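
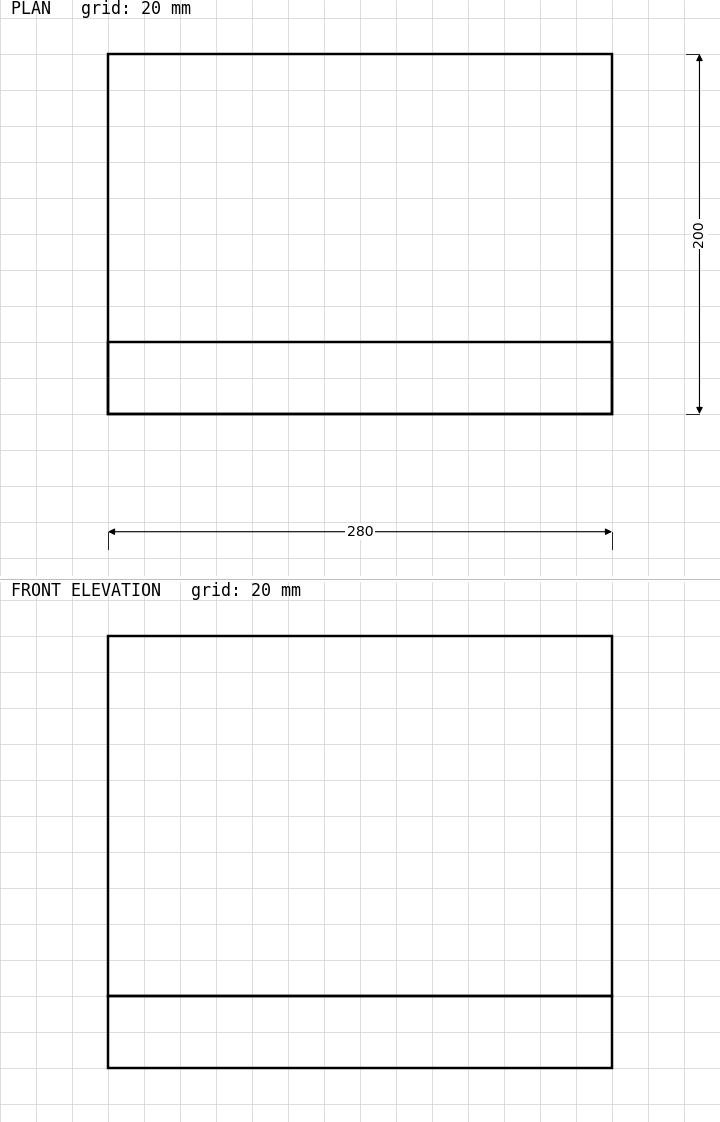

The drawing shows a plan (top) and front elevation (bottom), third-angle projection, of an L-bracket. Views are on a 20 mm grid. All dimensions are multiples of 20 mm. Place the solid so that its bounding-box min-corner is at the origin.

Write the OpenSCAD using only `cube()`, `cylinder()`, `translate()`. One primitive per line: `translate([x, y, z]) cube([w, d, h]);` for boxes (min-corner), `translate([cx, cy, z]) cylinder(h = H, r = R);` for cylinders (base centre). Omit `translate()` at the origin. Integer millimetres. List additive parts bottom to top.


cube([280, 200, 40]);
translate([0, 0, 40]) cube([280, 40, 200]);


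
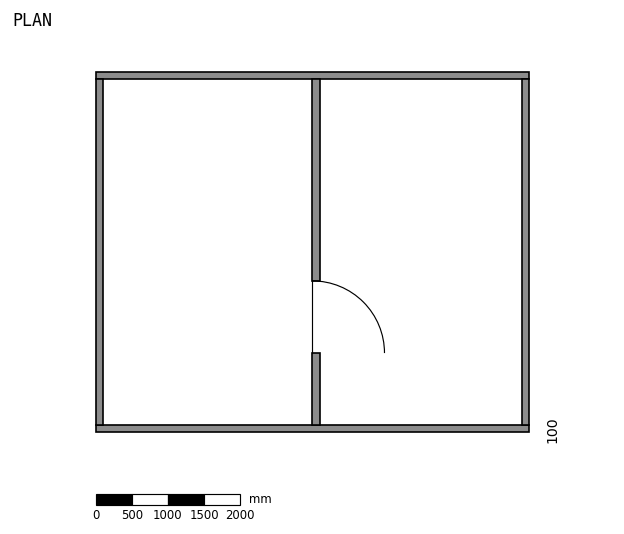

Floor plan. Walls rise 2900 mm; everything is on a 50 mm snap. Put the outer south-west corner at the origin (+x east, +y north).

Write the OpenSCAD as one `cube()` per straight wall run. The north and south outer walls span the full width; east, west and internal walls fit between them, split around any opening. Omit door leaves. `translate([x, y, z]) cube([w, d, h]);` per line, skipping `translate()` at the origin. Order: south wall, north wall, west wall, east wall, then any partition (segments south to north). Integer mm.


cube([6000, 100, 2900]);
translate([0, 4900, 0]) cube([6000, 100, 2900]);
translate([0, 100, 0]) cube([100, 4800, 2900]);
translate([5900, 100, 0]) cube([100, 4800, 2900]);
translate([3000, 100, 0]) cube([100, 1000, 2900]);
translate([3000, 2100, 0]) cube([100, 2800, 2900]);


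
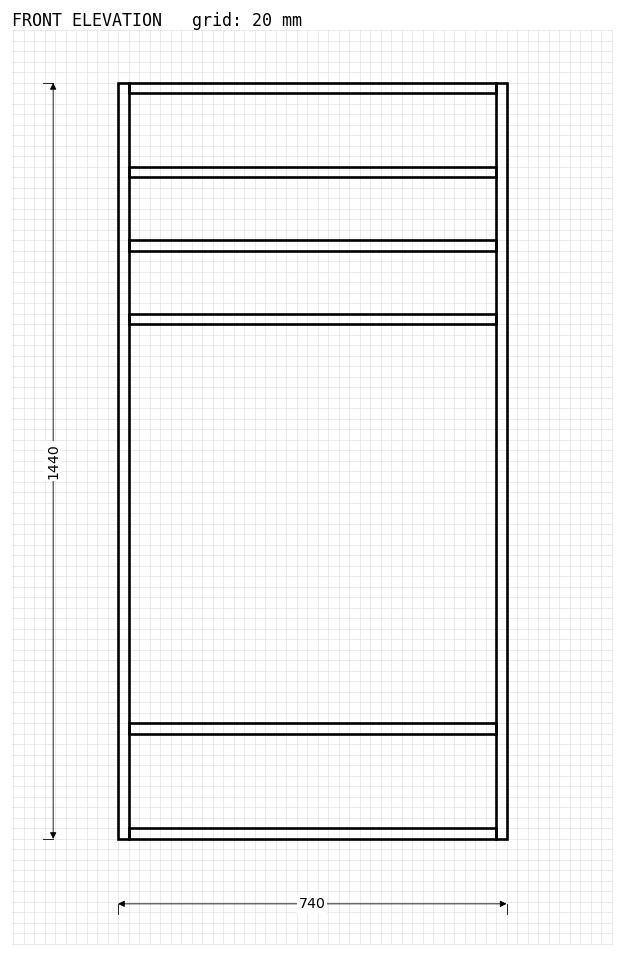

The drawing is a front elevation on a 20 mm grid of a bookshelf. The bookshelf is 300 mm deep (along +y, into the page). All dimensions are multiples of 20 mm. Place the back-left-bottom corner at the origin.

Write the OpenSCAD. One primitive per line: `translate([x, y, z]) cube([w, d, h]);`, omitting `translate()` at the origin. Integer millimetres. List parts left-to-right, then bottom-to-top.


cube([20, 300, 1440]);
translate([20, 0, 0]) cube([700, 300, 20]);
translate([20, 0, 200]) cube([700, 300, 20]);
translate([20, 0, 980]) cube([700, 300, 20]);
translate([20, 0, 1120]) cube([700, 300, 20]);
translate([20, 0, 1260]) cube([700, 300, 20]);
translate([20, 0, 1420]) cube([700, 300, 20]);
translate([720, 0, 0]) cube([20, 300, 1440]);


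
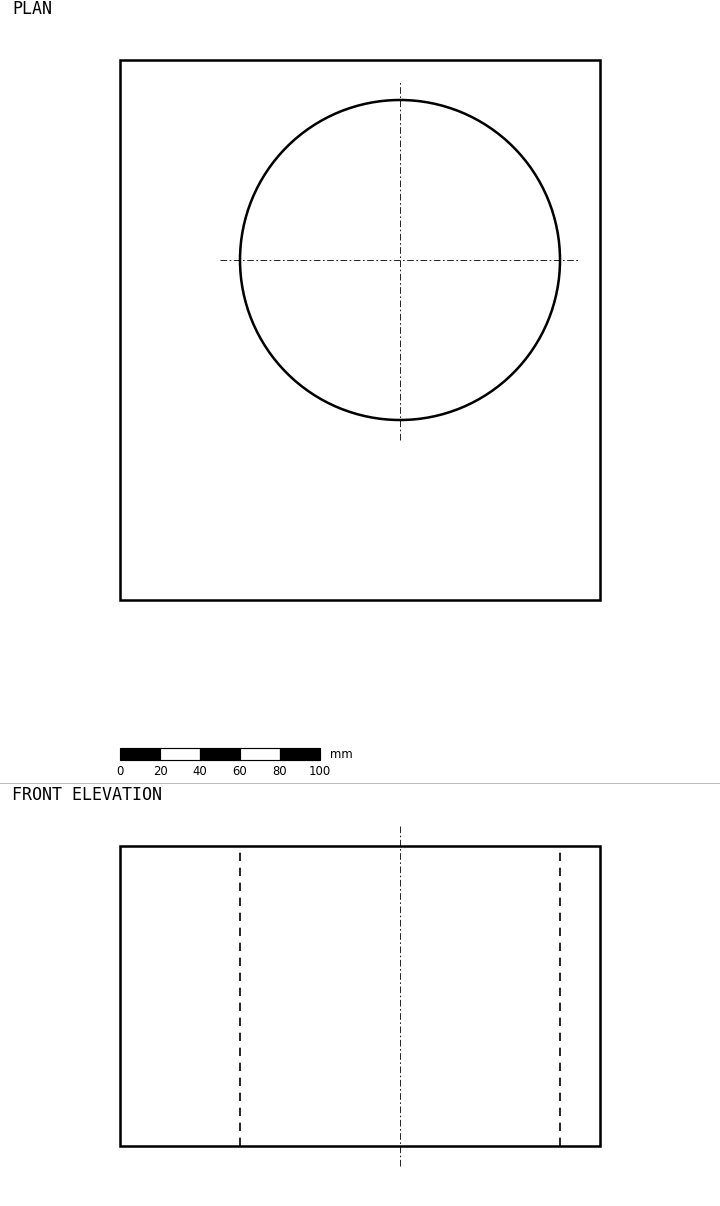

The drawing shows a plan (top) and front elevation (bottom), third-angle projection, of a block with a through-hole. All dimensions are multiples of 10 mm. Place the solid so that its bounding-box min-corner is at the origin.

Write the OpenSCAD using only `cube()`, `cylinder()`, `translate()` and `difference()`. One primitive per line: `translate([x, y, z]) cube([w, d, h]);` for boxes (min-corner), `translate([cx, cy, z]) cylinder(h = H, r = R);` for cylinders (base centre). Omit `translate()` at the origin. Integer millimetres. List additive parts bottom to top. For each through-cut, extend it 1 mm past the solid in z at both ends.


difference() {
  cube([240, 270, 150]);
  translate([140, 170, -1]) cylinder(h = 152, r = 80);
}


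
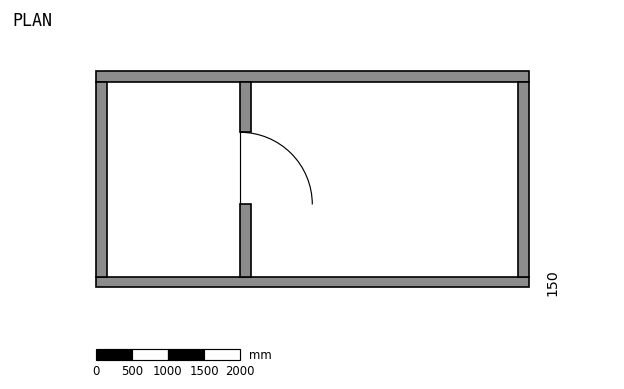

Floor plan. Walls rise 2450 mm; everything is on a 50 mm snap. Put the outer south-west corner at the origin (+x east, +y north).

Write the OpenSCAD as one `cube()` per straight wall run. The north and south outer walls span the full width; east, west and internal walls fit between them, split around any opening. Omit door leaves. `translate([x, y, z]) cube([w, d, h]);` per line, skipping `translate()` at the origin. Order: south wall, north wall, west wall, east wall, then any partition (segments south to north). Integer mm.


cube([6000, 150, 2450]);
translate([0, 2850, 0]) cube([6000, 150, 2450]);
translate([0, 150, 0]) cube([150, 2700, 2450]);
translate([5850, 150, 0]) cube([150, 2700, 2450]);
translate([2000, 150, 0]) cube([150, 1000, 2450]);
translate([2000, 2150, 0]) cube([150, 700, 2450]);


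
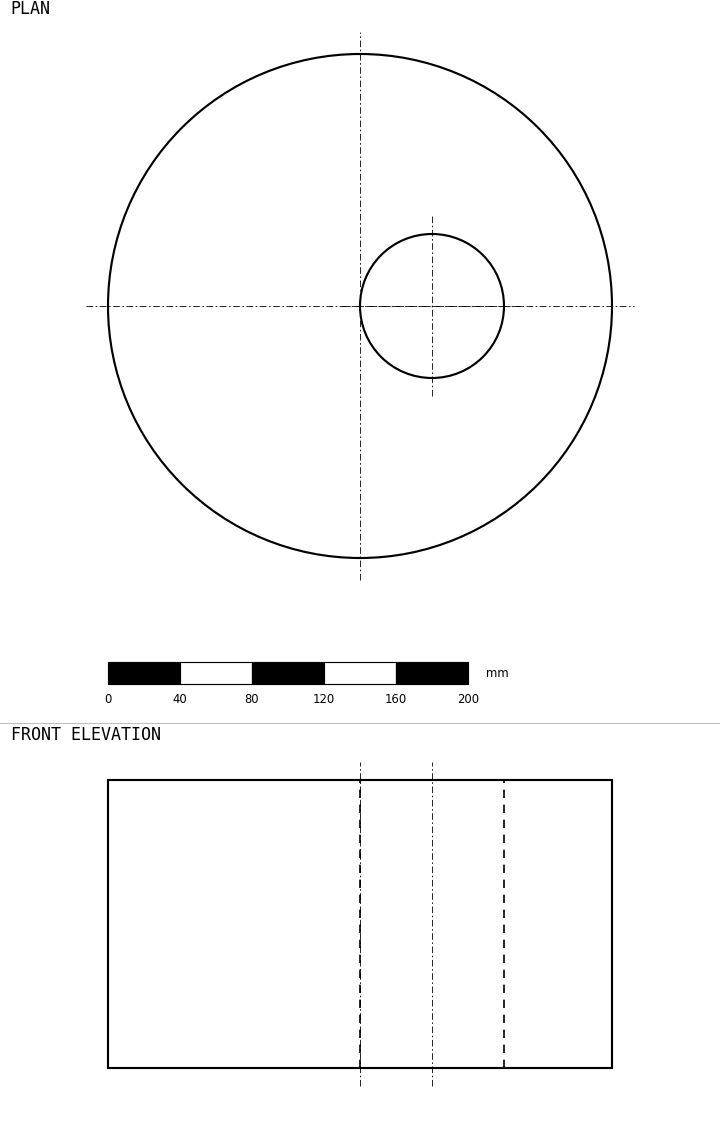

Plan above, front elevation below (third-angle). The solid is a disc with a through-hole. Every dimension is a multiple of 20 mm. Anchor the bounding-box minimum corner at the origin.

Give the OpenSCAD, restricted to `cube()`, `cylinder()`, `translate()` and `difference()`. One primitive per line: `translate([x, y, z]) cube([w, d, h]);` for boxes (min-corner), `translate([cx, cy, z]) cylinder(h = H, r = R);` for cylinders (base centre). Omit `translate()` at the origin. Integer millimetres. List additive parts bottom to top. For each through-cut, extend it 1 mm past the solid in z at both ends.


difference() {
  translate([140, 140, 0]) cylinder(h = 160, r = 140);
  translate([180, 140, -1]) cylinder(h = 162, r = 40);
}


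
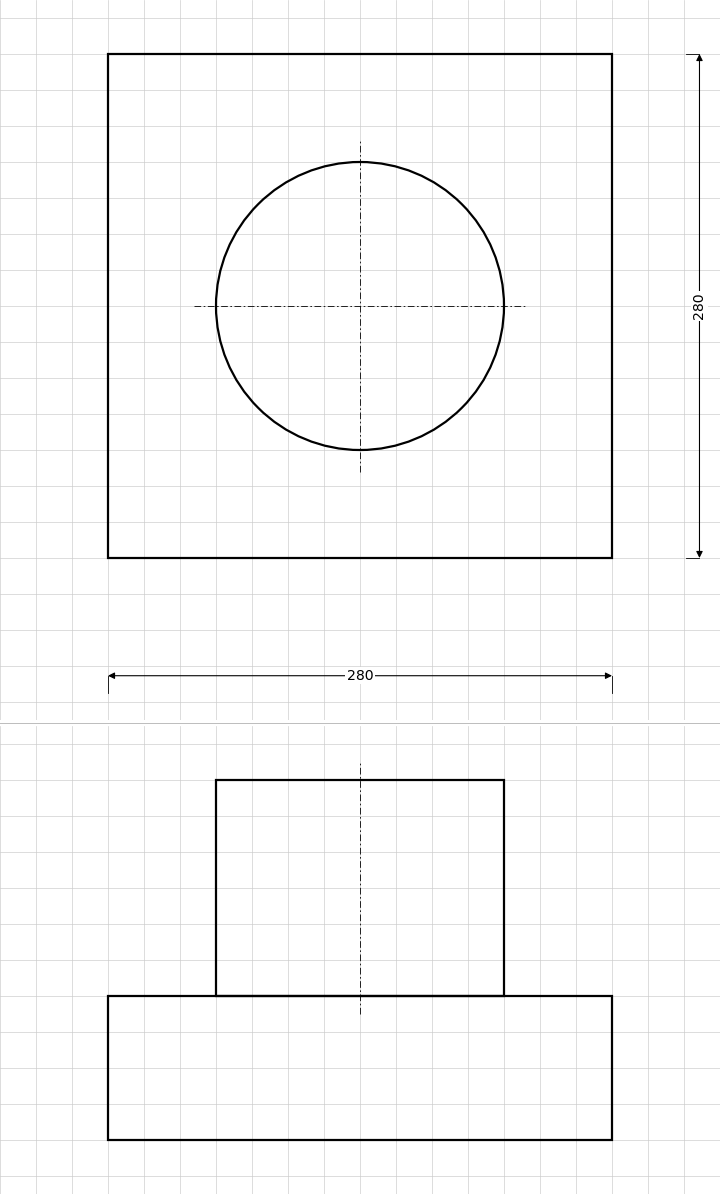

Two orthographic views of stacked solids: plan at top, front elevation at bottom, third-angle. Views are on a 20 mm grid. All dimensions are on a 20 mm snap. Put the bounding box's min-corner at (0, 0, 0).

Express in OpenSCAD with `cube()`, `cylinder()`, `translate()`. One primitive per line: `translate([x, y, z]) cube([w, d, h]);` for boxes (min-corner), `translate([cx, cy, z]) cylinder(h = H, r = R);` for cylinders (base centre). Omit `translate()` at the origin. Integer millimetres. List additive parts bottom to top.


cube([280, 280, 80]);
translate([140, 140, 80]) cylinder(h = 120, r = 80);


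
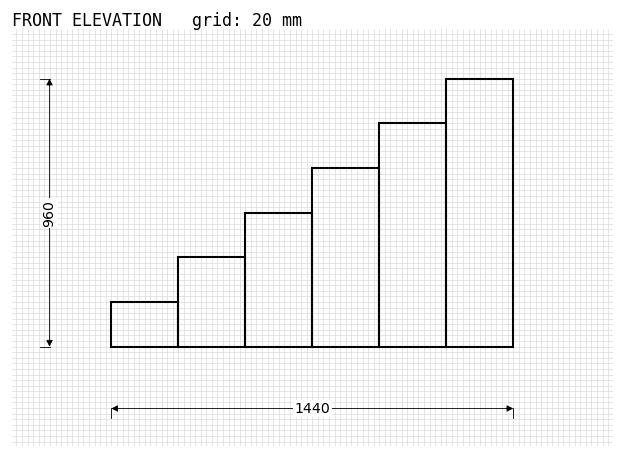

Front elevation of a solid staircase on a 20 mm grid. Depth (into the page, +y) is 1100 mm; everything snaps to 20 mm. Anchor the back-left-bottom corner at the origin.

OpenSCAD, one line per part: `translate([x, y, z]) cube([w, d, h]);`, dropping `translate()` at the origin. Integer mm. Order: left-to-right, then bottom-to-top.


cube([240, 1100, 160]);
translate([240, 0, 0]) cube([240, 1100, 320]);
translate([480, 0, 0]) cube([240, 1100, 480]);
translate([720, 0, 0]) cube([240, 1100, 640]);
translate([960, 0, 0]) cube([240, 1100, 800]);
translate([1200, 0, 0]) cube([240, 1100, 960]);


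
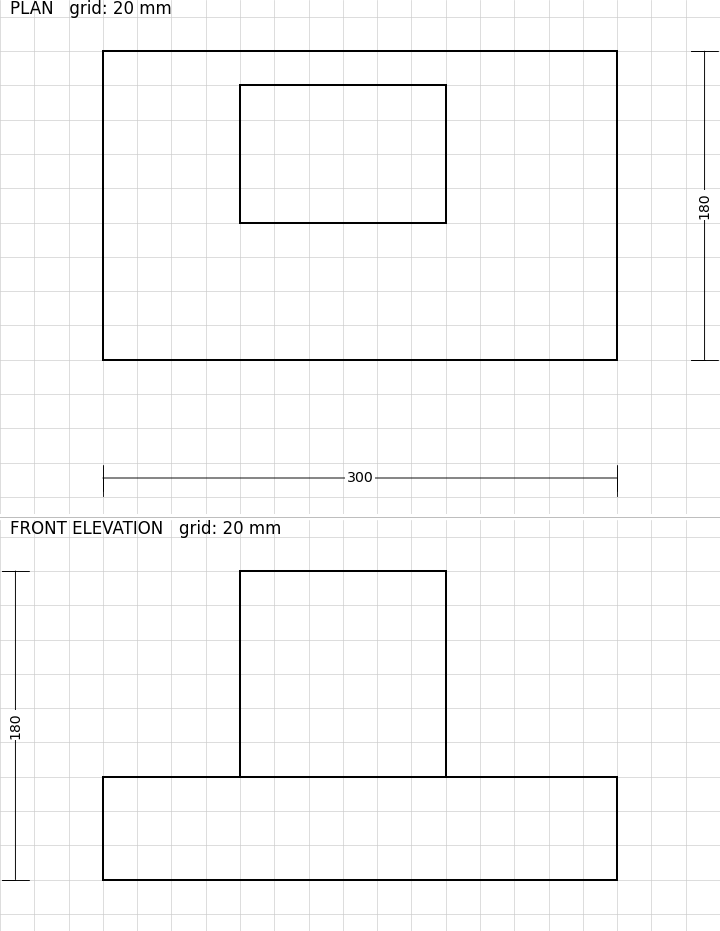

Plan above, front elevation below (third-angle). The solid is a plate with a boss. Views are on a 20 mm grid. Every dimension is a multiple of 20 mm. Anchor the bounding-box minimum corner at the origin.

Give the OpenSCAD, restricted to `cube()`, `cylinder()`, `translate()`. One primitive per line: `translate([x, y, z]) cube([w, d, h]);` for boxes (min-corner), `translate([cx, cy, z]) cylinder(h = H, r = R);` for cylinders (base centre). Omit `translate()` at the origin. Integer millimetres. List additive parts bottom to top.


cube([300, 180, 60]);
translate([80, 80, 60]) cube([120, 80, 120]);


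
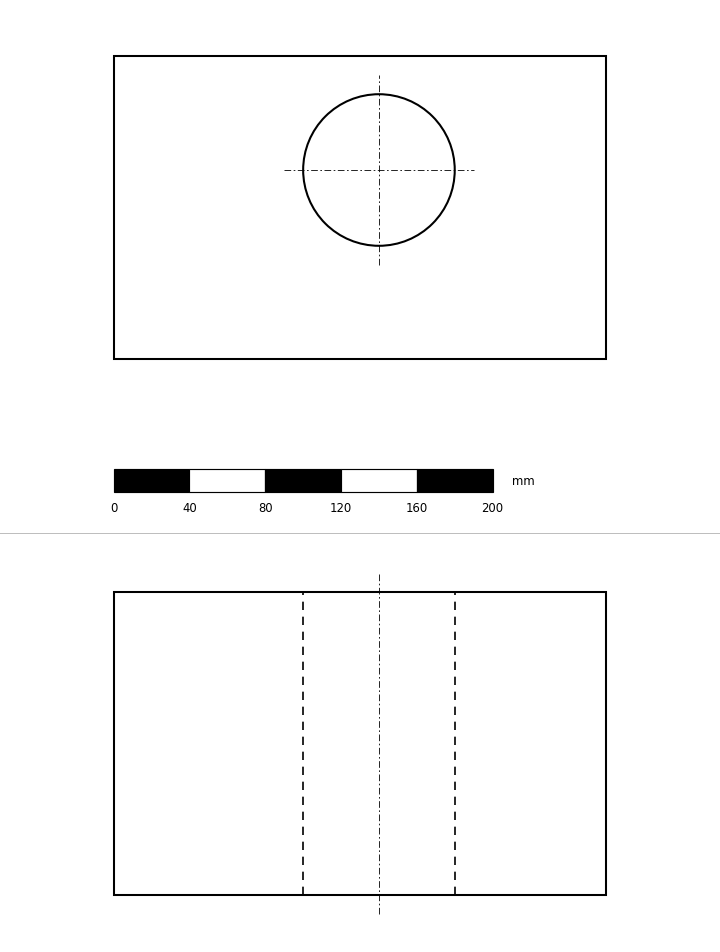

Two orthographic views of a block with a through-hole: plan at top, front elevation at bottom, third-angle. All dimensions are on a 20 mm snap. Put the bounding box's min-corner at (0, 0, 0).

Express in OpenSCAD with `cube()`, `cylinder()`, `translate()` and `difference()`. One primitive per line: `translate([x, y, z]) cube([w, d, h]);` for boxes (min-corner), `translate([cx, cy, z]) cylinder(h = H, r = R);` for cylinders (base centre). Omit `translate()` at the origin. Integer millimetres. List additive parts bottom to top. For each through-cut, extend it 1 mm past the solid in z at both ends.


difference() {
  cube([260, 160, 160]);
  translate([140, 100, -1]) cylinder(h = 162, r = 40);
}


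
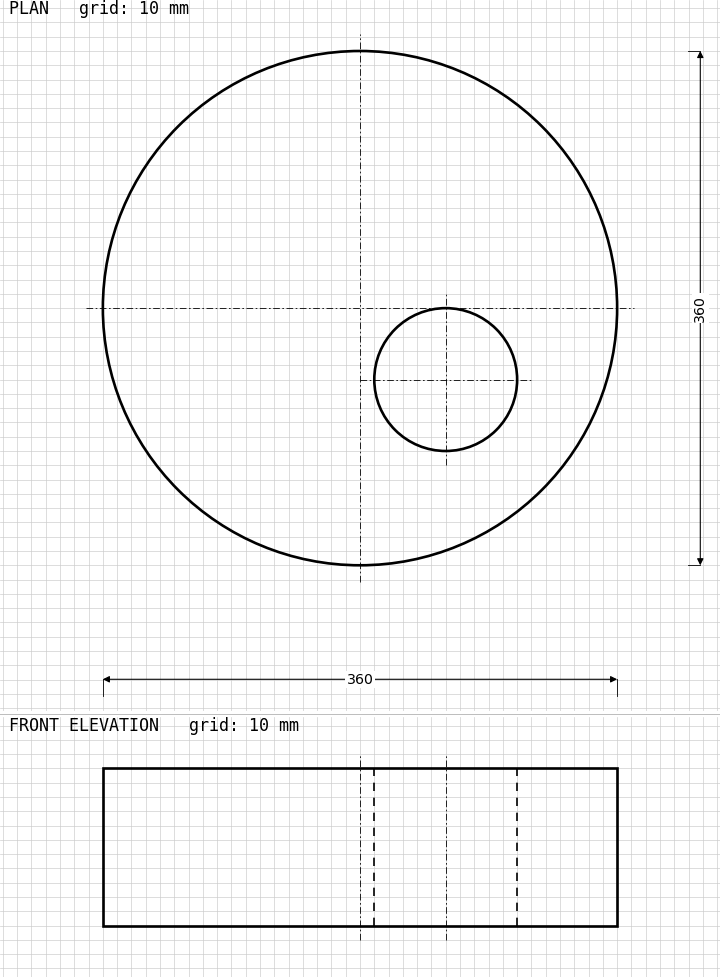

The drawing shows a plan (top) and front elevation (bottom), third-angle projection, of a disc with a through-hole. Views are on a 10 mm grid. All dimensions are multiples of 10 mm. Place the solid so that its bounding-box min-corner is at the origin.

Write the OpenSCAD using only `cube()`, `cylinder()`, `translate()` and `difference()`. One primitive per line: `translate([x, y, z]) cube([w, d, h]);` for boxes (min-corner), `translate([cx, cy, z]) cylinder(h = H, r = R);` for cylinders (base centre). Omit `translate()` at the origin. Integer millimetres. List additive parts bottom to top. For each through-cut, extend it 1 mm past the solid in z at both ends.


difference() {
  translate([180, 180, 0]) cylinder(h = 110, r = 180);
  translate([240, 130, -1]) cylinder(h = 112, r = 50);
}


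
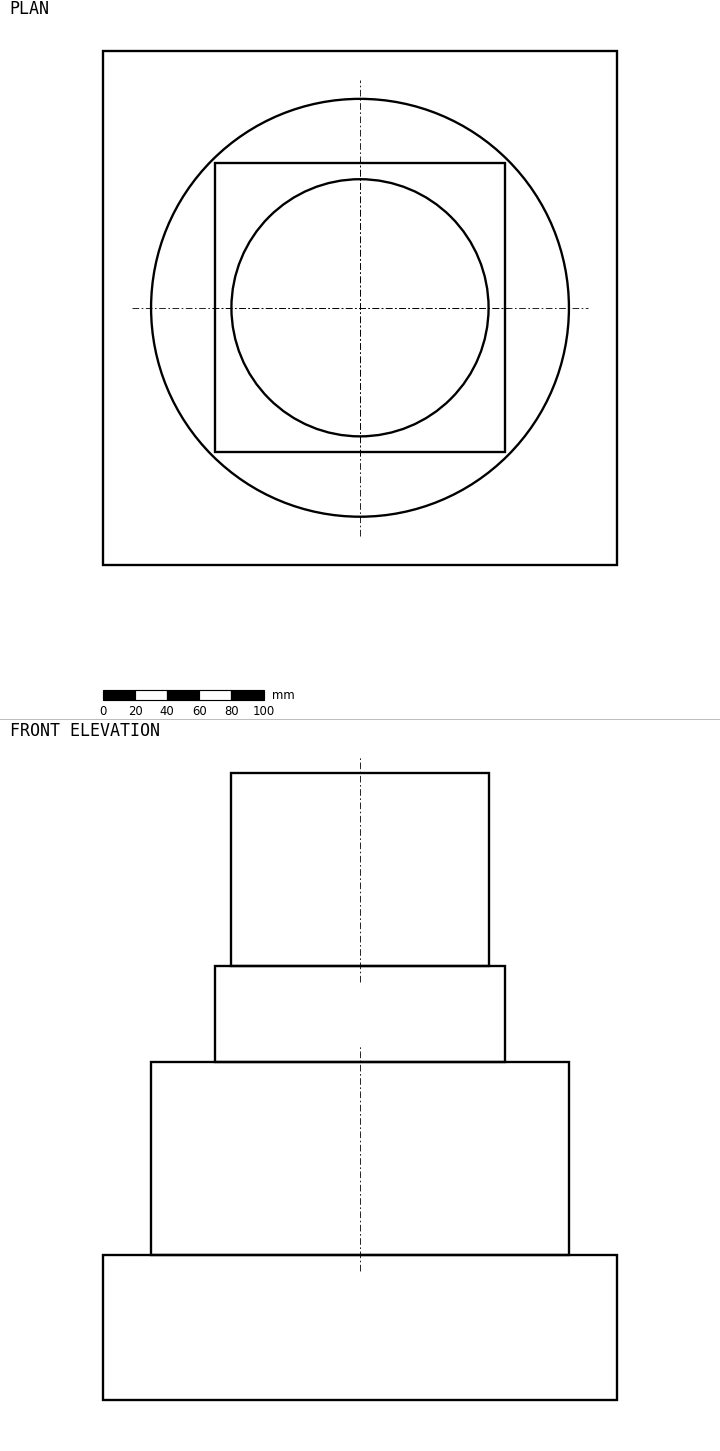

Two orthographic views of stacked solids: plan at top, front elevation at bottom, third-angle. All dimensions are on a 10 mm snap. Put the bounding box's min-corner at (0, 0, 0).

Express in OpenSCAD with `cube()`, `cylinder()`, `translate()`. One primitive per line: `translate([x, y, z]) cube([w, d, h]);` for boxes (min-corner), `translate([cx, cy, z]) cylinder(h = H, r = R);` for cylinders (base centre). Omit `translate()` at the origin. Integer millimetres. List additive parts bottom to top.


cube([320, 320, 90]);
translate([160, 160, 90]) cylinder(h = 120, r = 130);
translate([70, 70, 210]) cube([180, 180, 60]);
translate([160, 160, 270]) cylinder(h = 120, r = 80);


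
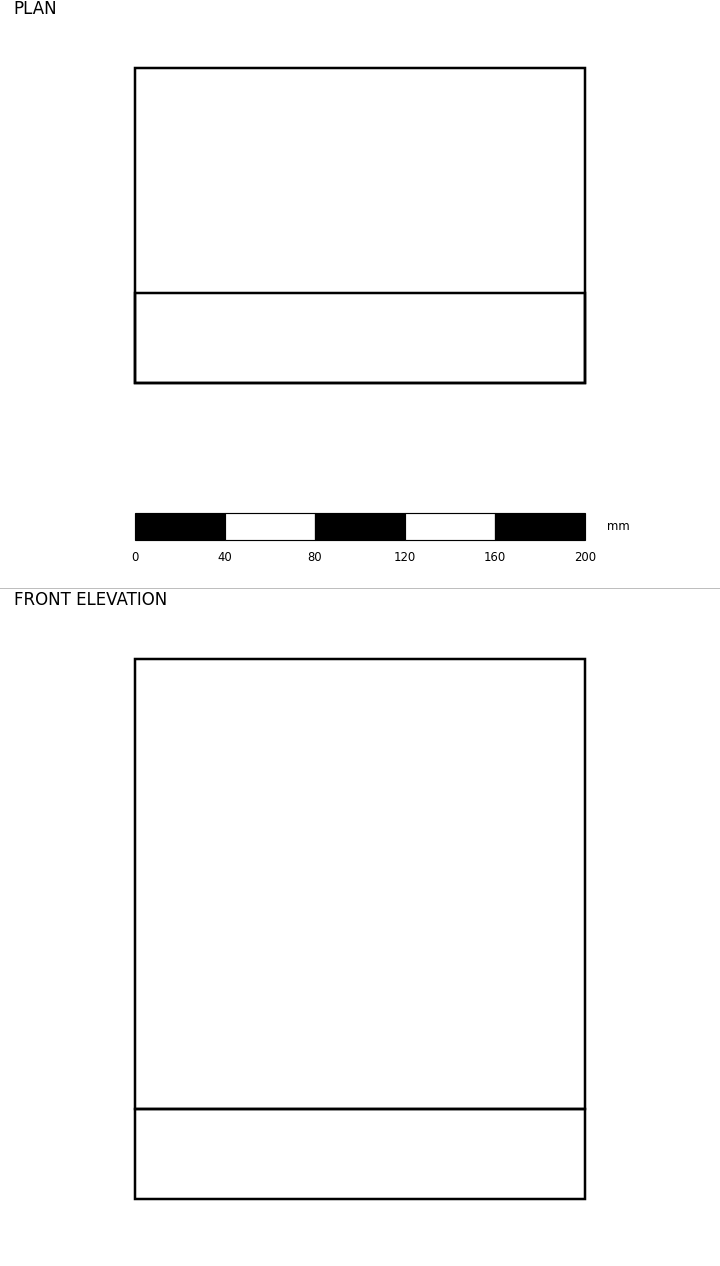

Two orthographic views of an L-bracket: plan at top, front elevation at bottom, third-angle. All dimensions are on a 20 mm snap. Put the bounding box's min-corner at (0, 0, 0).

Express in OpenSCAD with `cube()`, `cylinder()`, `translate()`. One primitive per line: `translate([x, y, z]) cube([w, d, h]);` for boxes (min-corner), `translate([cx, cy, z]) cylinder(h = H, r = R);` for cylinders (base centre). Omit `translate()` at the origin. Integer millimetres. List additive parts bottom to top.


cube([200, 140, 40]);
translate([0, 0, 40]) cube([200, 40, 200]);


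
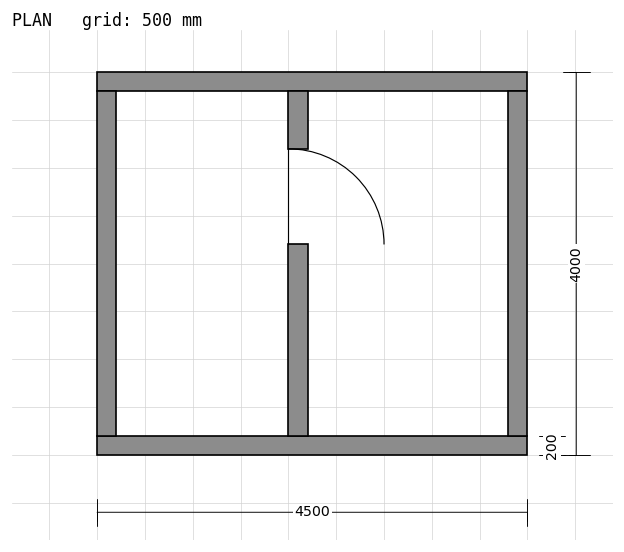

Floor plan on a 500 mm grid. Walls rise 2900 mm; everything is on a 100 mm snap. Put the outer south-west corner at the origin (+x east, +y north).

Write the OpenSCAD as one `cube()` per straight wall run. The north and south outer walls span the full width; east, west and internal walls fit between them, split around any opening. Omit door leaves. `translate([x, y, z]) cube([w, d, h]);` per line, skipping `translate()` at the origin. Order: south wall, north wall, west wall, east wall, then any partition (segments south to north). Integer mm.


cube([4500, 200, 2900]);
translate([0, 3800, 0]) cube([4500, 200, 2900]);
translate([0, 200, 0]) cube([200, 3600, 2900]);
translate([4300, 200, 0]) cube([200, 3600, 2900]);
translate([2000, 200, 0]) cube([200, 2000, 2900]);
translate([2000, 3200, 0]) cube([200, 600, 2900]);


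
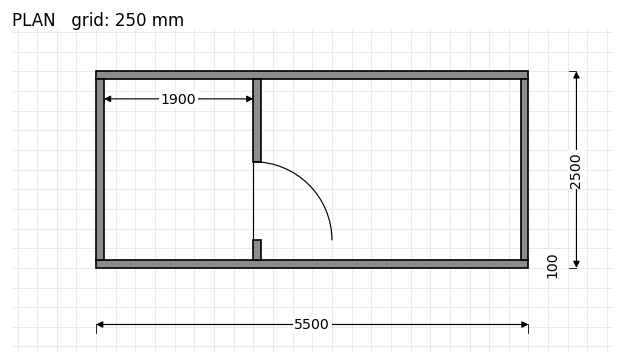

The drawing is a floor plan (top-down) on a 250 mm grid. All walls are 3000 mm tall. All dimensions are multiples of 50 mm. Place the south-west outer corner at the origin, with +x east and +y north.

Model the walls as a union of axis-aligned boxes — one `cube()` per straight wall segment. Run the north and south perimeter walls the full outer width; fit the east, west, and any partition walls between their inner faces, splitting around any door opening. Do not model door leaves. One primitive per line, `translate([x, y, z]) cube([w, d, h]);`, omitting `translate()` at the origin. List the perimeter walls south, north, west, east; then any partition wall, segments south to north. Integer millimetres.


cube([5500, 100, 3000]);
translate([0, 2400, 0]) cube([5500, 100, 3000]);
translate([0, 100, 0]) cube([100, 2300, 3000]);
translate([5400, 100, 0]) cube([100, 2300, 3000]);
translate([2000, 100, 0]) cube([100, 250, 3000]);
translate([2000, 1350, 0]) cube([100, 1050, 3000]);


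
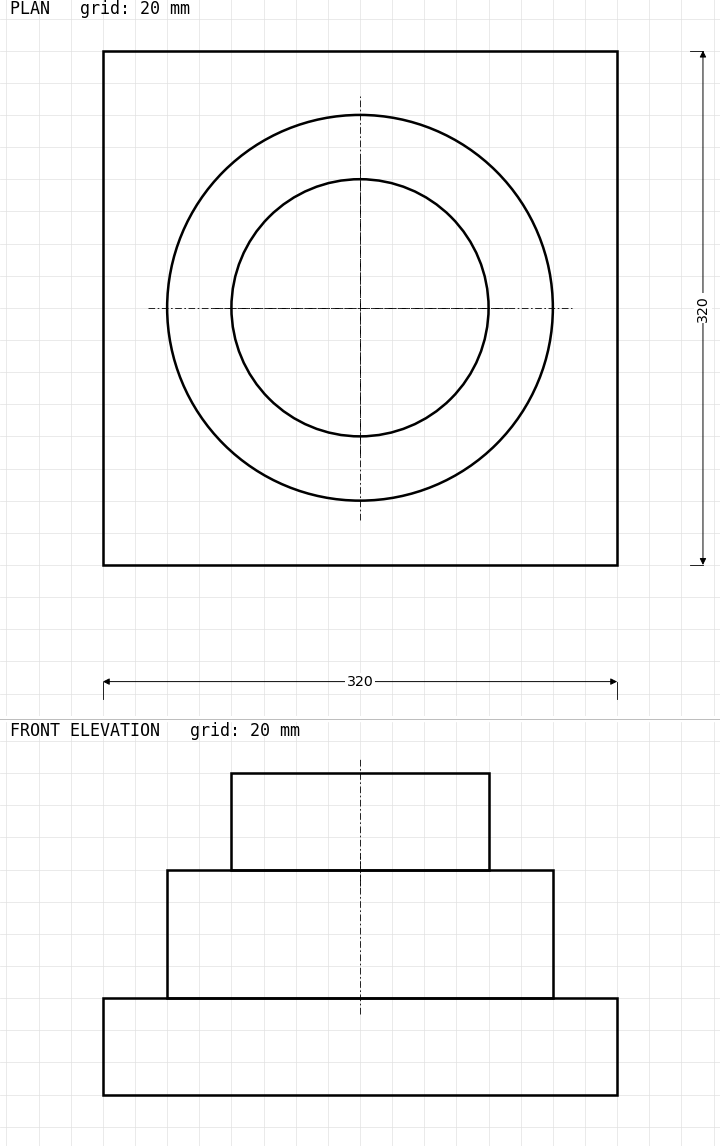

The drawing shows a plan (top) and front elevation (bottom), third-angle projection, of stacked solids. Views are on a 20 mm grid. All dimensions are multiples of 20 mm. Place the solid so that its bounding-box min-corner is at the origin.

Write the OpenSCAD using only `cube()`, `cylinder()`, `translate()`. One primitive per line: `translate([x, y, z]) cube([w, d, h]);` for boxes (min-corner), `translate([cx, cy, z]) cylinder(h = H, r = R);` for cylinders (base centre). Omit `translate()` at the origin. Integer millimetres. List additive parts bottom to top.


cube([320, 320, 60]);
translate([160, 160, 60]) cylinder(h = 80, r = 120);
translate([160, 160, 140]) cylinder(h = 60, r = 80);


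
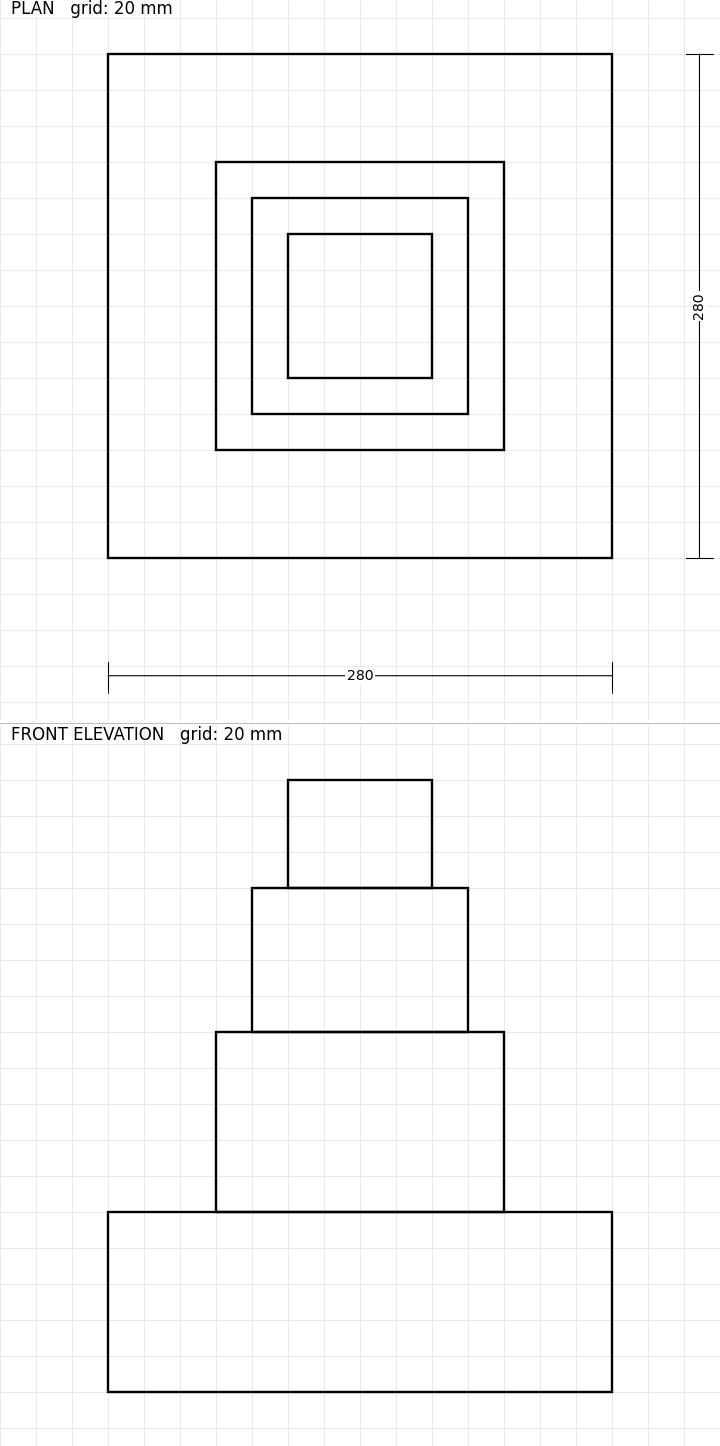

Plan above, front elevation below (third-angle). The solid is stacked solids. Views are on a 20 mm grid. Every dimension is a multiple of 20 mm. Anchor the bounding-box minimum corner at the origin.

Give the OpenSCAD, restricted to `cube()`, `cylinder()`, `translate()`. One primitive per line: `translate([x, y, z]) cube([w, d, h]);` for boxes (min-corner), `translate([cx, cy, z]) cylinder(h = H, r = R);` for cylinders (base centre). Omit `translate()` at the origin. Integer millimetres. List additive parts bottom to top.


cube([280, 280, 100]);
translate([60, 60, 100]) cube([160, 160, 100]);
translate([80, 80, 200]) cube([120, 120, 80]);
translate([100, 100, 280]) cube([80, 80, 60]);


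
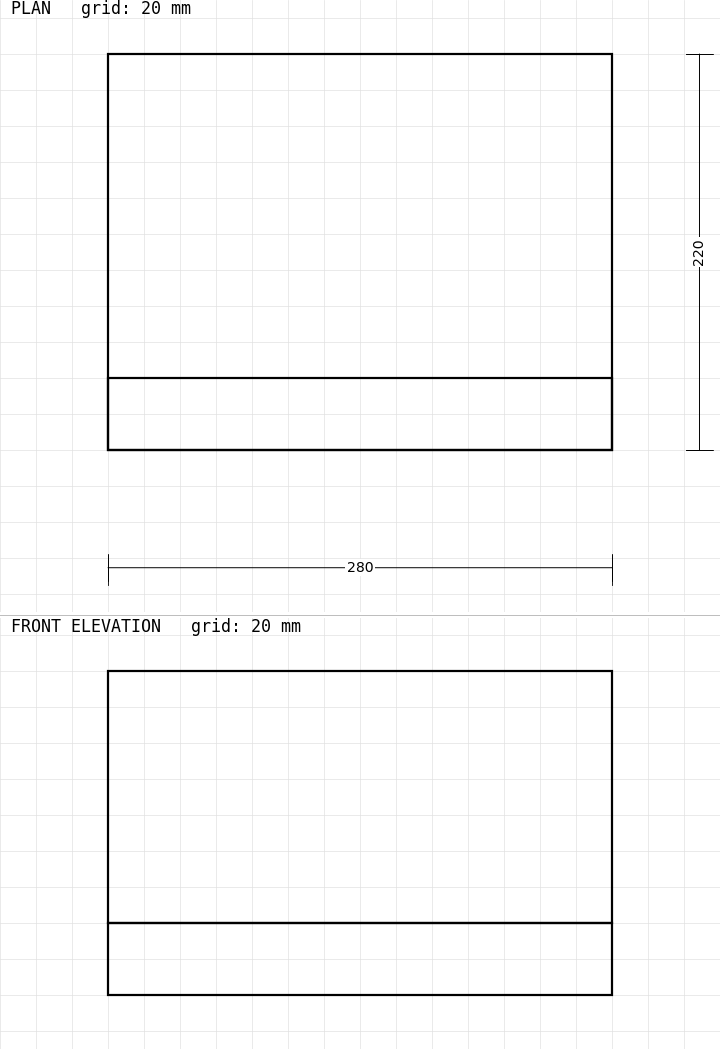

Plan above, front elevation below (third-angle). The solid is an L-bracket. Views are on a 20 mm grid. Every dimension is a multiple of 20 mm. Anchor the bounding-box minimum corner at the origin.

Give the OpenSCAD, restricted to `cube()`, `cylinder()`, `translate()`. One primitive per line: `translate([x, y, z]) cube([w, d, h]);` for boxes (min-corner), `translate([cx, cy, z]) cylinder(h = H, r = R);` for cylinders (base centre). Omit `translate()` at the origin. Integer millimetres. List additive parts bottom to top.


cube([280, 220, 40]);
translate([0, 0, 40]) cube([280, 40, 140]);


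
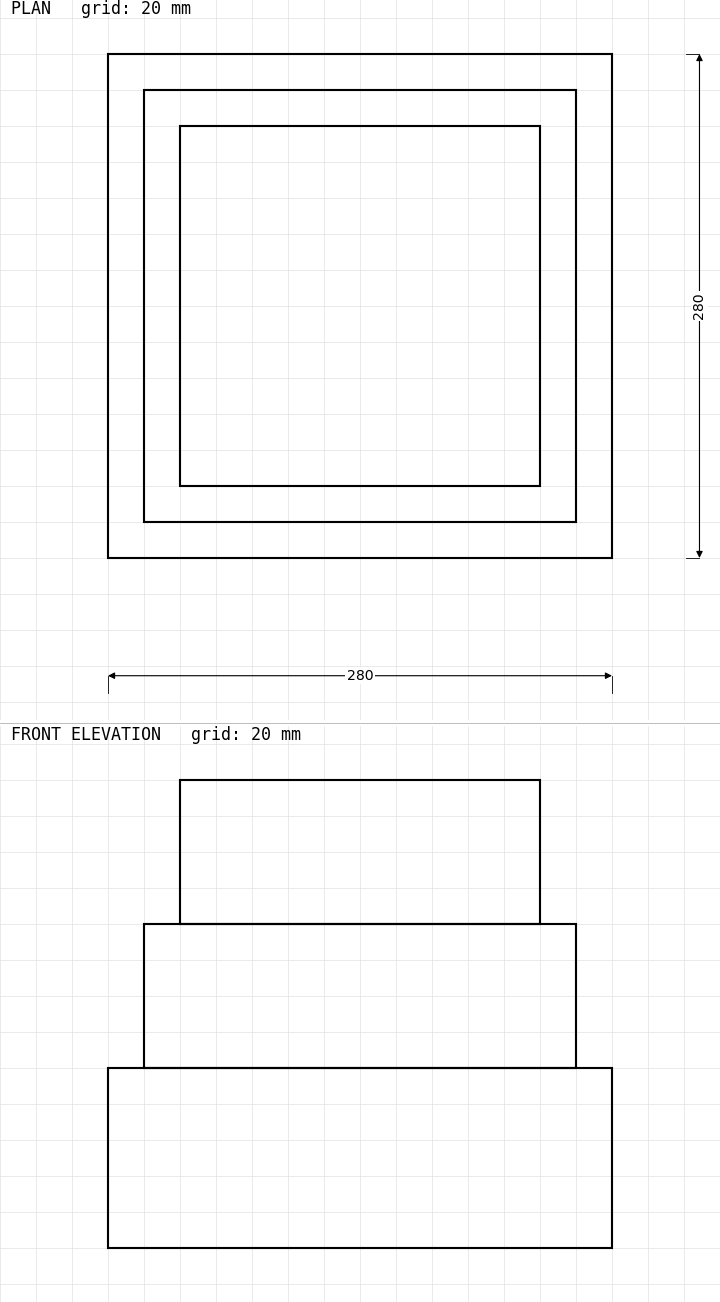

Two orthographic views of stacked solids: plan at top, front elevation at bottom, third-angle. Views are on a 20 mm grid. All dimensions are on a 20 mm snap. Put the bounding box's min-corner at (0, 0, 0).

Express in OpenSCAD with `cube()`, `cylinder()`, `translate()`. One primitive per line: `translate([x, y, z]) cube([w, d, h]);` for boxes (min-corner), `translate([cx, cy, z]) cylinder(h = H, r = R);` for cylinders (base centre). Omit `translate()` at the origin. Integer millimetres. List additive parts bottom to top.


cube([280, 280, 100]);
translate([20, 20, 100]) cube([240, 240, 80]);
translate([40, 40, 180]) cube([200, 200, 80]);


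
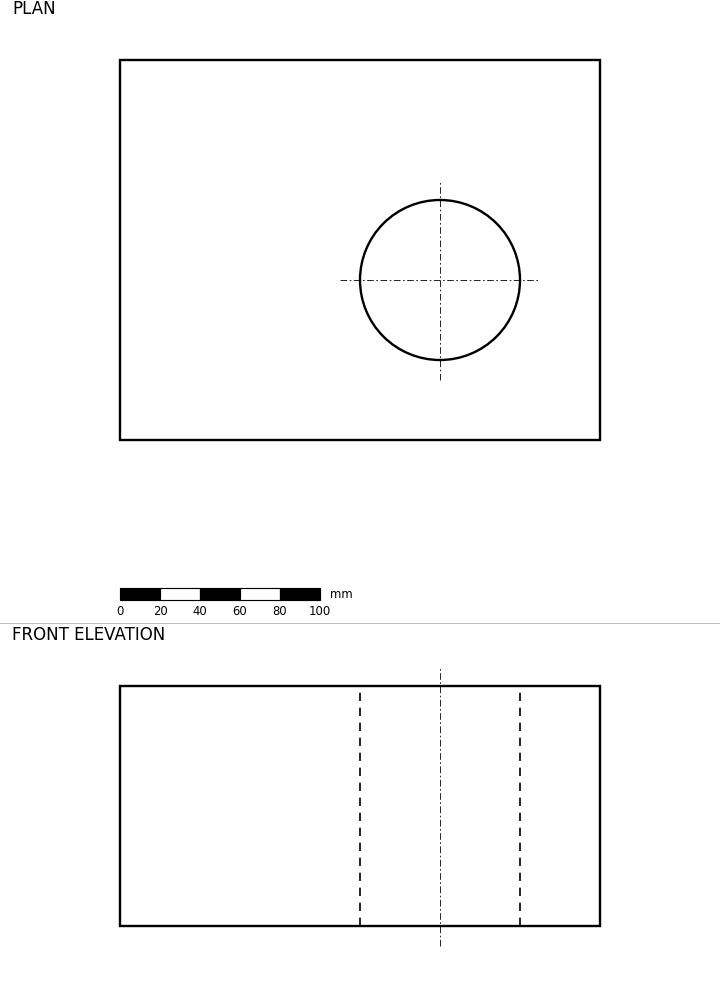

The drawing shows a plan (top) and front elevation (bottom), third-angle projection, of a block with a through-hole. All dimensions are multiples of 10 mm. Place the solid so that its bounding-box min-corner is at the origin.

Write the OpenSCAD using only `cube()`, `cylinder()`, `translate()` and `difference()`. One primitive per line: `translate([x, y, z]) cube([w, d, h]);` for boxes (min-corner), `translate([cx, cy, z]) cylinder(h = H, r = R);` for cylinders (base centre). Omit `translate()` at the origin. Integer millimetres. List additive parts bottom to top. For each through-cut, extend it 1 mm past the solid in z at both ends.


difference() {
  cube([240, 190, 120]);
  translate([160, 80, -1]) cylinder(h = 122, r = 40);
}


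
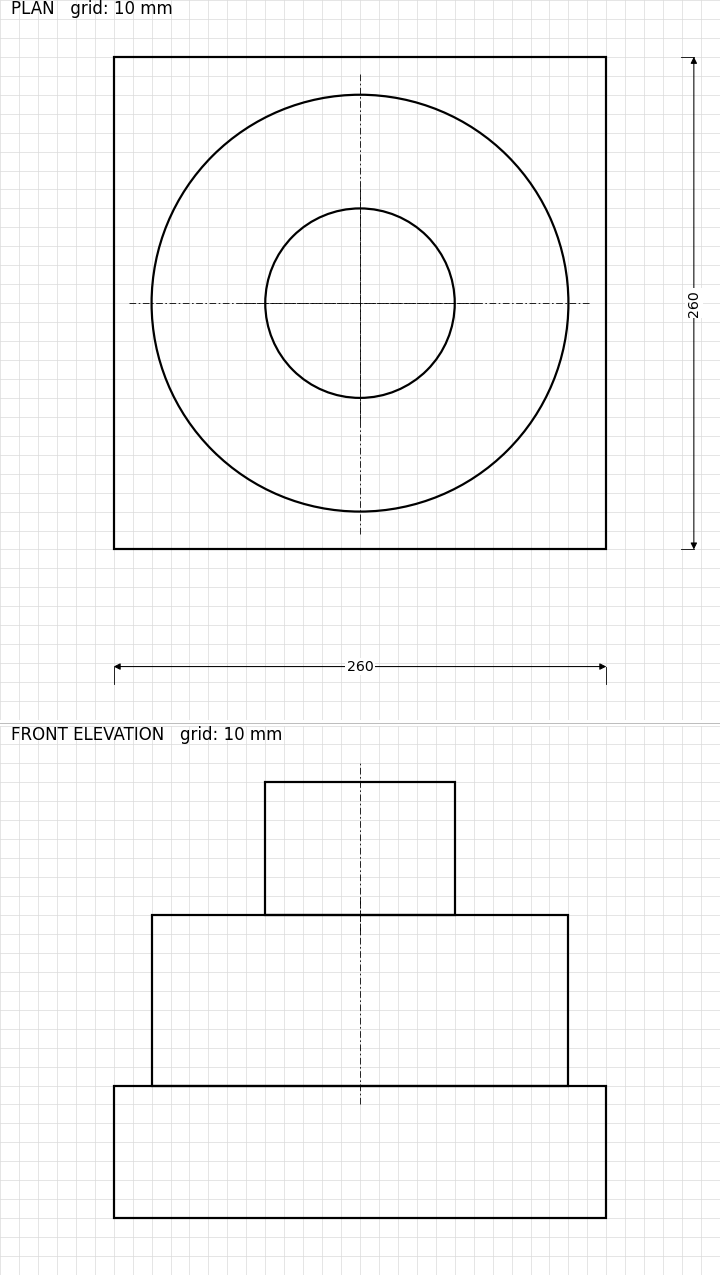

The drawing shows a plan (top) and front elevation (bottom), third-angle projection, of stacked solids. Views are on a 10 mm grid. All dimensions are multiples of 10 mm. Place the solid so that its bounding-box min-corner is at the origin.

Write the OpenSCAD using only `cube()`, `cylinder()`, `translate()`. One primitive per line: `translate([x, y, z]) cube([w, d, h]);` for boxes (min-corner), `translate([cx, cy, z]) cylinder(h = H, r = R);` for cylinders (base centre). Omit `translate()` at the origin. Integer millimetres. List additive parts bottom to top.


cube([260, 260, 70]);
translate([130, 130, 70]) cylinder(h = 90, r = 110);
translate([130, 130, 160]) cylinder(h = 70, r = 50);


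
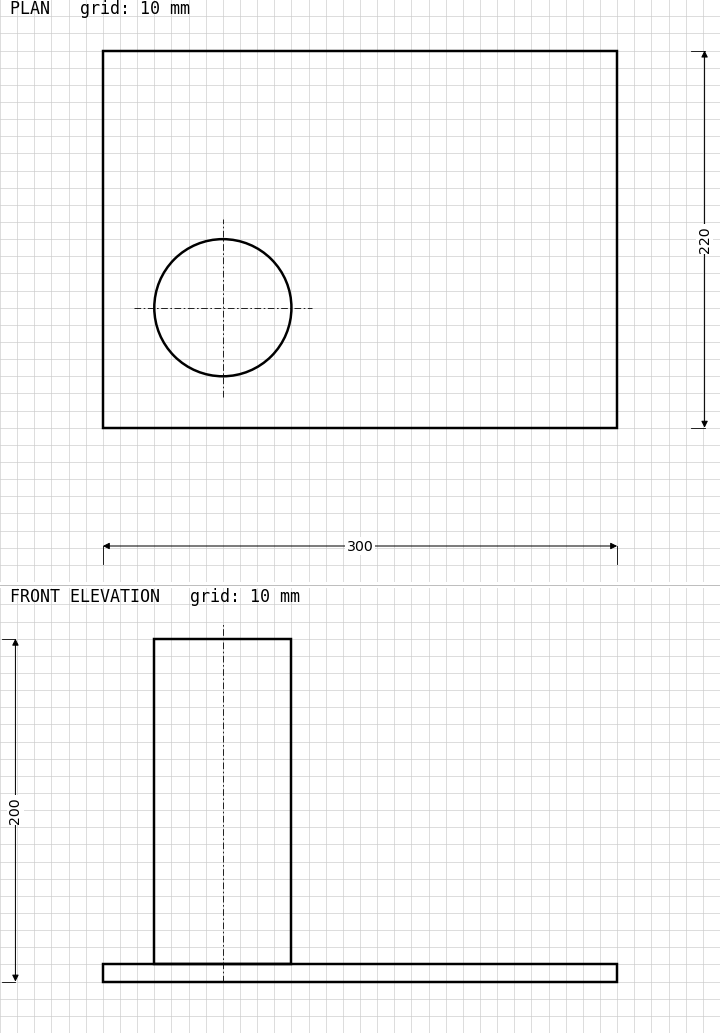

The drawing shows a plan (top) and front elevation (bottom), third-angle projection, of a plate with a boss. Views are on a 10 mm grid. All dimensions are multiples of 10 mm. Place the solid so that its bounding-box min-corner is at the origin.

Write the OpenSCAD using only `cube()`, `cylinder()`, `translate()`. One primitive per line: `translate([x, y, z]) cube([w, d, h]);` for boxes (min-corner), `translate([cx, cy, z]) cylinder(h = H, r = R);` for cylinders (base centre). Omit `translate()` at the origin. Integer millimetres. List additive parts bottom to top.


cube([300, 220, 10]);
translate([70, 70, 10]) cylinder(h = 190, r = 40);


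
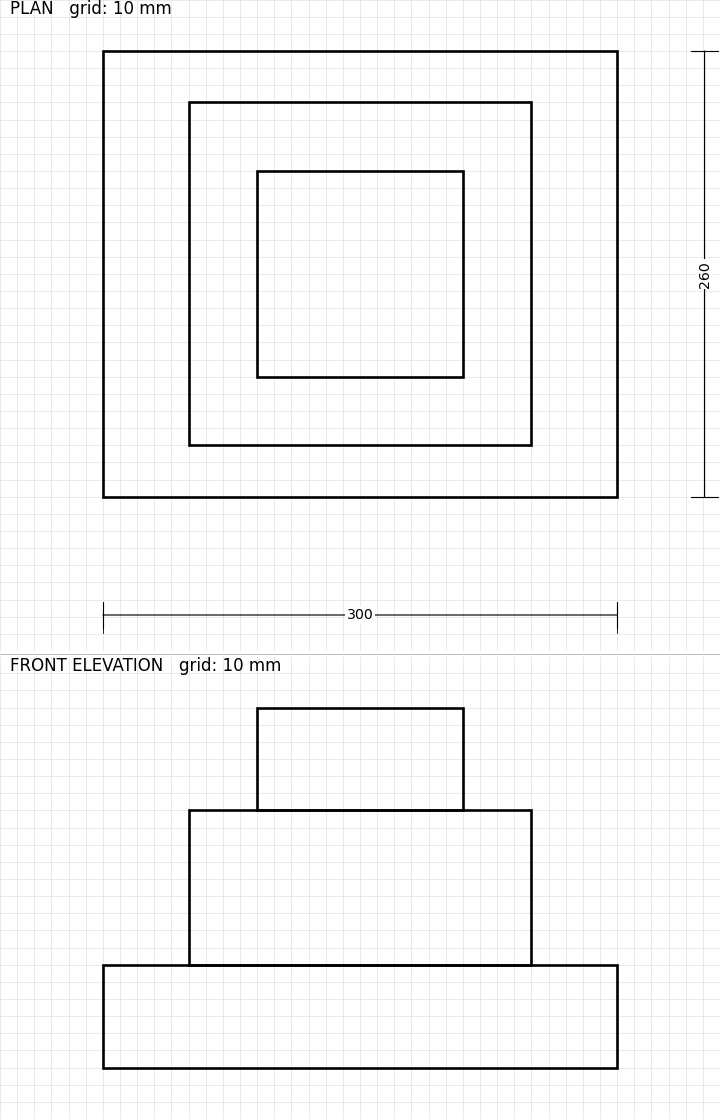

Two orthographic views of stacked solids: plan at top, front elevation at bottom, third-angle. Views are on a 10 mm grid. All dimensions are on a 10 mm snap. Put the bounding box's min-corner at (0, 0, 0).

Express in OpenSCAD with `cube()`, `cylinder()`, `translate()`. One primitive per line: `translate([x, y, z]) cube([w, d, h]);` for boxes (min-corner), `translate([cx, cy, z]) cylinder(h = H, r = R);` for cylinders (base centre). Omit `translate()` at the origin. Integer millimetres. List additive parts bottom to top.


cube([300, 260, 60]);
translate([50, 30, 60]) cube([200, 200, 90]);
translate([90, 70, 150]) cube([120, 120, 60]);


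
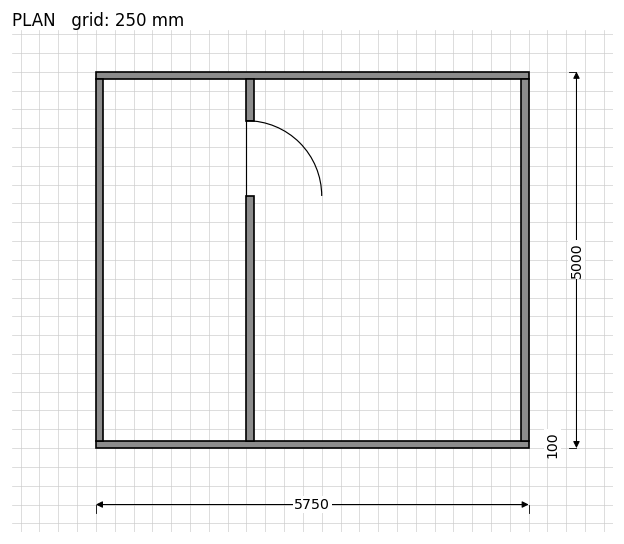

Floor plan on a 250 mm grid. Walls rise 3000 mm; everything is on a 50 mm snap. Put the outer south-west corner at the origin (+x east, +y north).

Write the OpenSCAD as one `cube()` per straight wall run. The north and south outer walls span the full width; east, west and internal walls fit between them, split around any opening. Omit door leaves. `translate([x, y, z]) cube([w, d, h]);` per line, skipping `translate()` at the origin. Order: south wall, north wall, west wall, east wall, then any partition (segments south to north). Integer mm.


cube([5750, 100, 3000]);
translate([0, 4900, 0]) cube([5750, 100, 3000]);
translate([0, 100, 0]) cube([100, 4800, 3000]);
translate([5650, 100, 0]) cube([100, 4800, 3000]);
translate([2000, 100, 0]) cube([100, 3250, 3000]);
translate([2000, 4350, 0]) cube([100, 550, 3000]);


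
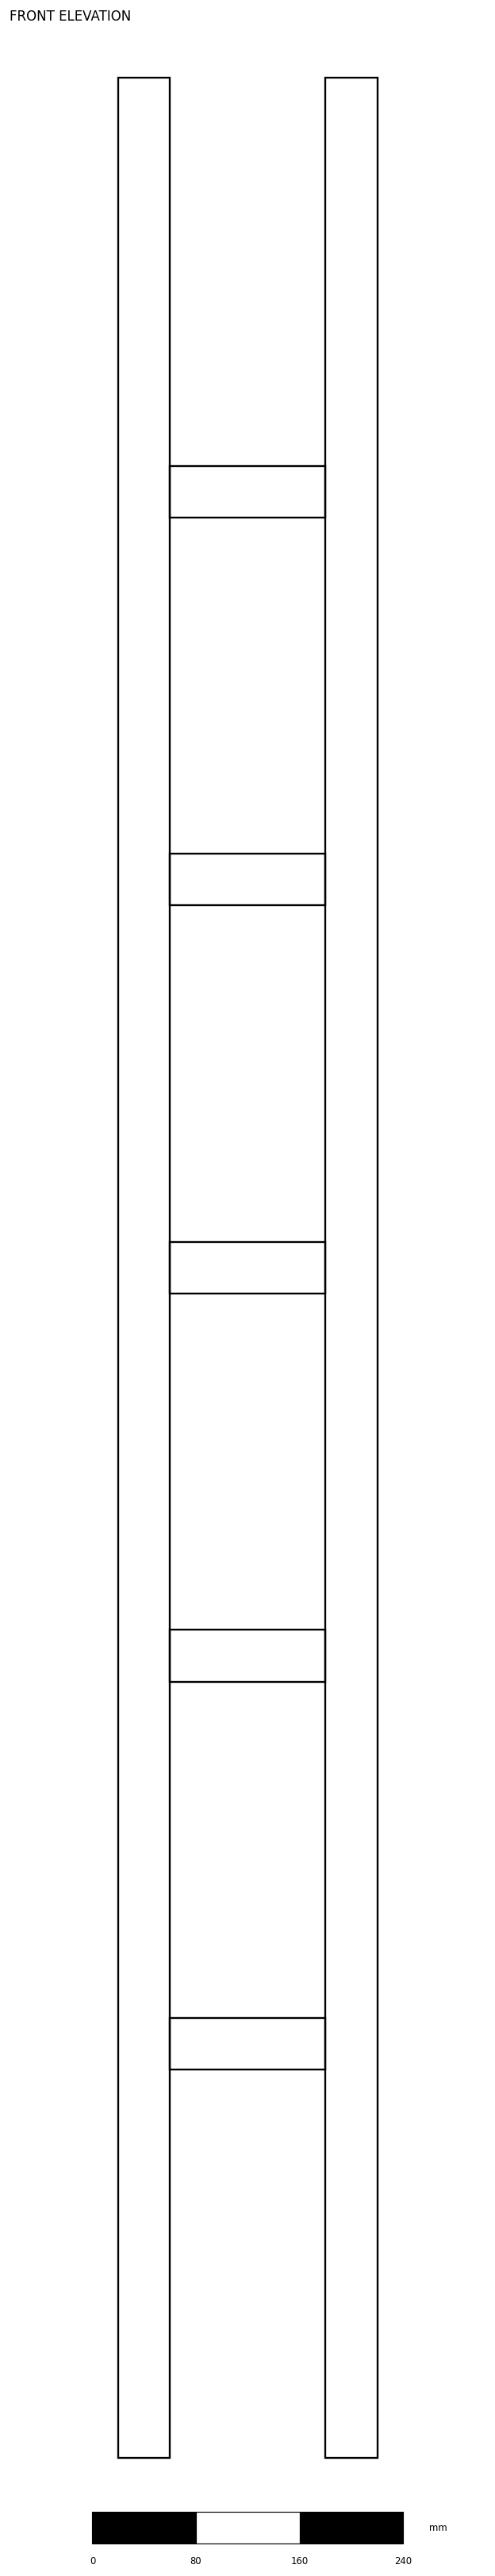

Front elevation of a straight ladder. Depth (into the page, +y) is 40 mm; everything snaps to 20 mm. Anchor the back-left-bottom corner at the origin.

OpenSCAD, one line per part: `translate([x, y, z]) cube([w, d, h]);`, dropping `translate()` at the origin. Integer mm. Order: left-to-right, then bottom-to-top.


cube([40, 40, 1840]);
translate([40, 0, 300]) cube([120, 40, 40]);
translate([40, 0, 600]) cube([120, 40, 40]);
translate([40, 0, 900]) cube([120, 40, 40]);
translate([40, 0, 1200]) cube([120, 40, 40]);
translate([40, 0, 1500]) cube([120, 40, 40]);
translate([160, 0, 0]) cube([40, 40, 1840]);


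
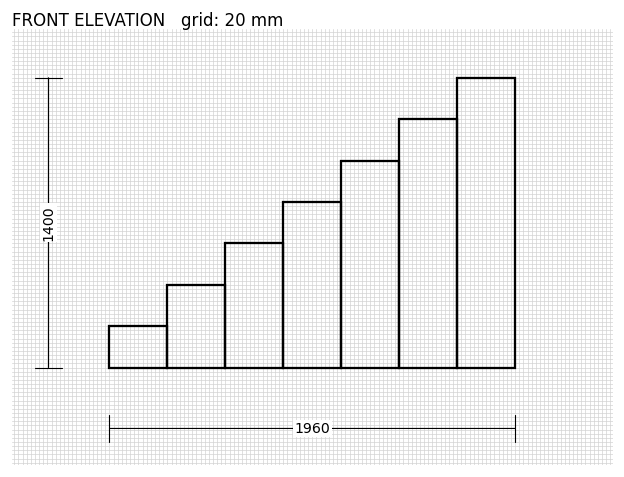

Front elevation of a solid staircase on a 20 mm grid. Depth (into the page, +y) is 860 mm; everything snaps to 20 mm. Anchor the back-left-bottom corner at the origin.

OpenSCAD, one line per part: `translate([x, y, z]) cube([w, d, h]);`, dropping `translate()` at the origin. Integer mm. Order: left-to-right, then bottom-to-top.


cube([280, 860, 200]);
translate([280, 0, 0]) cube([280, 860, 400]);
translate([560, 0, 0]) cube([280, 860, 600]);
translate([840, 0, 0]) cube([280, 860, 800]);
translate([1120, 0, 0]) cube([280, 860, 1000]);
translate([1400, 0, 0]) cube([280, 860, 1200]);
translate([1680, 0, 0]) cube([280, 860, 1400]);


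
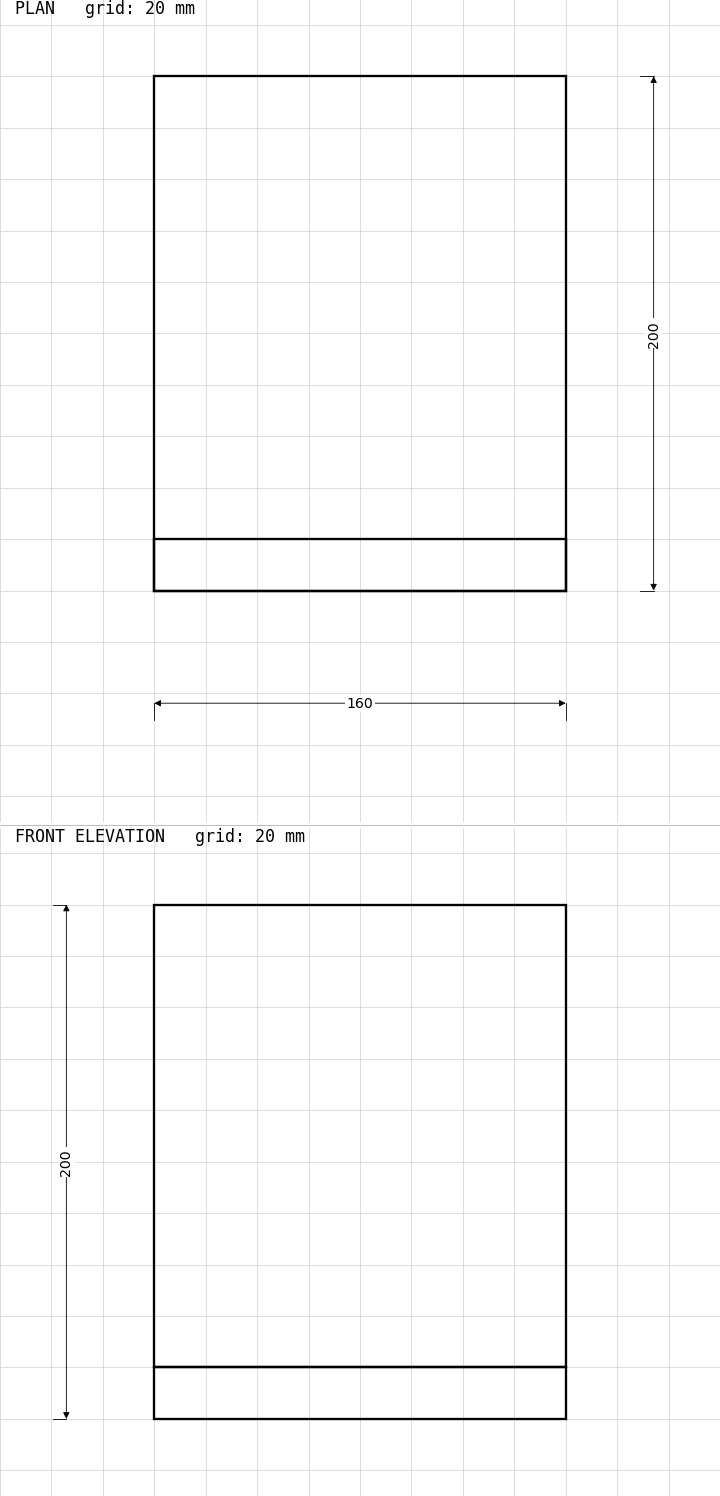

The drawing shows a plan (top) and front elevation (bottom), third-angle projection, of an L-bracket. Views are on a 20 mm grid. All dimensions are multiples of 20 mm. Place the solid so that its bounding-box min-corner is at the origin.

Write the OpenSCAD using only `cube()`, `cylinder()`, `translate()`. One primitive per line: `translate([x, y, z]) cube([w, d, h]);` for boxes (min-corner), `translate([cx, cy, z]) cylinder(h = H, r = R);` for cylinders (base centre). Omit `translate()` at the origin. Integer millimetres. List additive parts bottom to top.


cube([160, 200, 20]);
translate([0, 0, 20]) cube([160, 20, 180]);


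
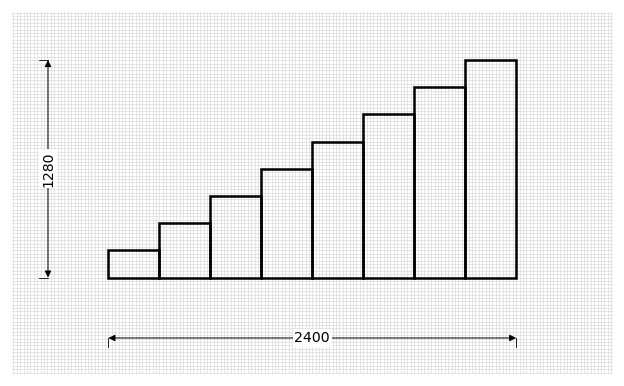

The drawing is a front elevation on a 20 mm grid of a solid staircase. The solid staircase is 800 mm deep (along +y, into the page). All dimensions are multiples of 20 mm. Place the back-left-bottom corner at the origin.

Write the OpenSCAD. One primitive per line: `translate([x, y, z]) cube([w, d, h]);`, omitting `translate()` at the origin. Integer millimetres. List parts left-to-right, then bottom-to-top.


cube([300, 800, 160]);
translate([300, 0, 0]) cube([300, 800, 320]);
translate([600, 0, 0]) cube([300, 800, 480]);
translate([900, 0, 0]) cube([300, 800, 640]);
translate([1200, 0, 0]) cube([300, 800, 800]);
translate([1500, 0, 0]) cube([300, 800, 960]);
translate([1800, 0, 0]) cube([300, 800, 1120]);
translate([2100, 0, 0]) cube([300, 800, 1280]);


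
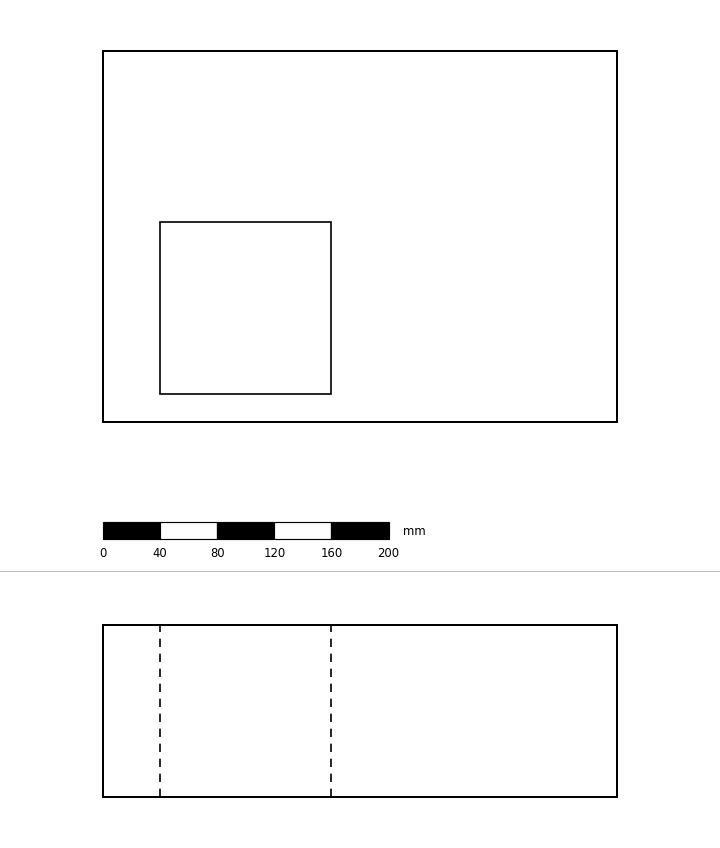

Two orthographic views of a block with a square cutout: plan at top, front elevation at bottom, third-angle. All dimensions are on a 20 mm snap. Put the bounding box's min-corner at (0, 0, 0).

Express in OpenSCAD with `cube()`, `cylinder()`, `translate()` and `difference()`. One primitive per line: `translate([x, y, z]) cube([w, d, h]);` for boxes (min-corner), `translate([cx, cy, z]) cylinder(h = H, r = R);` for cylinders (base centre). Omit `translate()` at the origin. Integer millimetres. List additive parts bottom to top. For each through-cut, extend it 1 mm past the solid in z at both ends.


difference() {
  cube([360, 260, 120]);
  translate([40, 20, -1]) cube([120, 120, 122]);
}


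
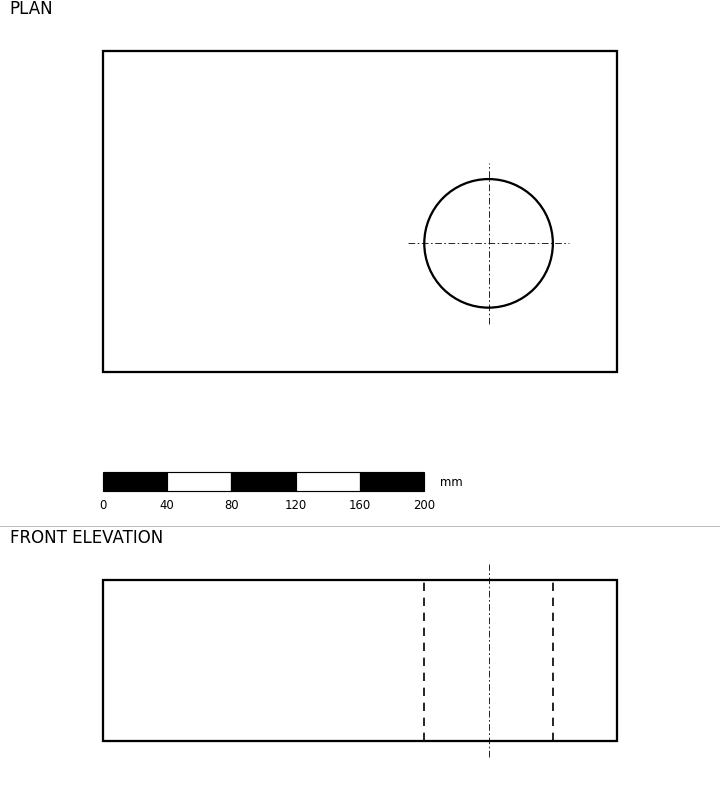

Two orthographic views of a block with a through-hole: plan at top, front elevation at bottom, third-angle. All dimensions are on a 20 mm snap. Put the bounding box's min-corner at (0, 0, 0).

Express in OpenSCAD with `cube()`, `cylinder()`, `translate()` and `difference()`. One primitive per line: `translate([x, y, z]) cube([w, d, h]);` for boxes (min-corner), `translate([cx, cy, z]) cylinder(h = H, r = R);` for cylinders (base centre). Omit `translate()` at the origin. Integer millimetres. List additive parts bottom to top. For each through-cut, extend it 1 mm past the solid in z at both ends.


difference() {
  cube([320, 200, 100]);
  translate([240, 80, -1]) cylinder(h = 102, r = 40);
}


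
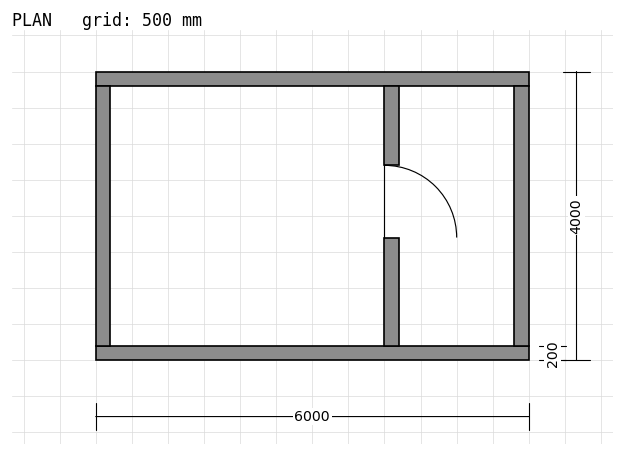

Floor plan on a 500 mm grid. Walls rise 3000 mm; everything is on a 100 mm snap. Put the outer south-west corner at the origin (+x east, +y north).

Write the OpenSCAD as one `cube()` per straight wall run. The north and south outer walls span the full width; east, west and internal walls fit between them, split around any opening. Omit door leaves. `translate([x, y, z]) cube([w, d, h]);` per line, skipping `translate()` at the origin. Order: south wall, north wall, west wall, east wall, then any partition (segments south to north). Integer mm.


cube([6000, 200, 3000]);
translate([0, 3800, 0]) cube([6000, 200, 3000]);
translate([0, 200, 0]) cube([200, 3600, 3000]);
translate([5800, 200, 0]) cube([200, 3600, 3000]);
translate([4000, 200, 0]) cube([200, 1500, 3000]);
translate([4000, 2700, 0]) cube([200, 1100, 3000]);


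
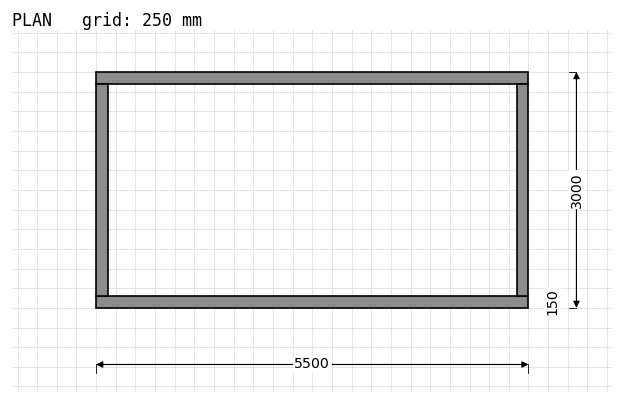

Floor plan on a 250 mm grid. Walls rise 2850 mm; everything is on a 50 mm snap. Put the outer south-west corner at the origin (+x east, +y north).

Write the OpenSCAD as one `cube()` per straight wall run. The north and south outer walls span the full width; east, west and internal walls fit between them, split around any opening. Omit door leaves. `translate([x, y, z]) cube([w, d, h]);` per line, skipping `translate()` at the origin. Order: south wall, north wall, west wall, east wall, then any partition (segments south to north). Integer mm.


cube([5500, 150, 2850]);
translate([0, 2850, 0]) cube([5500, 150, 2850]);
translate([0, 150, 0]) cube([150, 2700, 2850]);
translate([5350, 150, 0]) cube([150, 2700, 2850]);


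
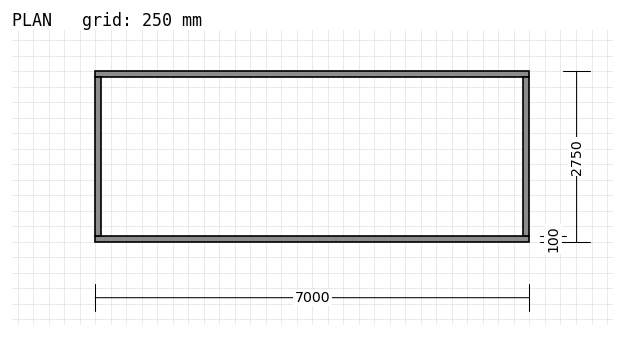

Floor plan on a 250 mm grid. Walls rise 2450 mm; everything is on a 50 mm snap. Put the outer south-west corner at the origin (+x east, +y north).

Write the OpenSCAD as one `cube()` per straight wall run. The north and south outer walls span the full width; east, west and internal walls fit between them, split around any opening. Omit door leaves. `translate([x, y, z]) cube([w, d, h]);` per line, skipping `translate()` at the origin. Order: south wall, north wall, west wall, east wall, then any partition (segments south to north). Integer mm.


cube([7000, 100, 2450]);
translate([0, 2650, 0]) cube([7000, 100, 2450]);
translate([0, 100, 0]) cube([100, 2550, 2450]);
translate([6900, 100, 0]) cube([100, 2550, 2450]);


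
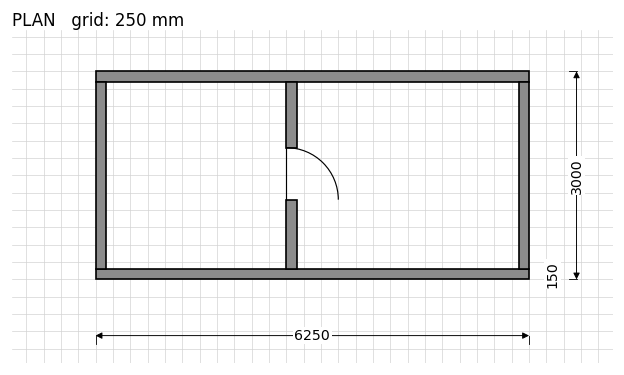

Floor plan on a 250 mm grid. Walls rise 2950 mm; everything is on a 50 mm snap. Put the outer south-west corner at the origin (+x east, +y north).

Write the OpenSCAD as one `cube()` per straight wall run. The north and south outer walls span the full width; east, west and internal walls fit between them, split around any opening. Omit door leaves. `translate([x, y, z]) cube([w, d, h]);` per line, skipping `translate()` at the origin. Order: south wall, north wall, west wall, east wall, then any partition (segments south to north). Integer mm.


cube([6250, 150, 2950]);
translate([0, 2850, 0]) cube([6250, 150, 2950]);
translate([0, 150, 0]) cube([150, 2700, 2950]);
translate([6100, 150, 0]) cube([150, 2700, 2950]);
translate([2750, 150, 0]) cube([150, 1000, 2950]);
translate([2750, 1900, 0]) cube([150, 950, 2950]);


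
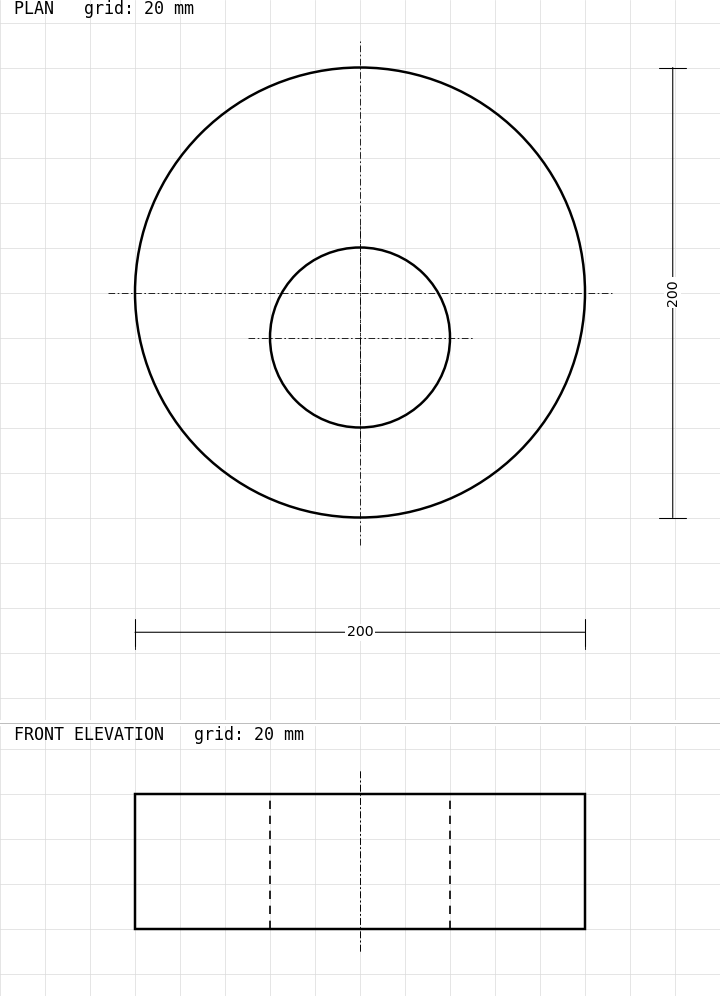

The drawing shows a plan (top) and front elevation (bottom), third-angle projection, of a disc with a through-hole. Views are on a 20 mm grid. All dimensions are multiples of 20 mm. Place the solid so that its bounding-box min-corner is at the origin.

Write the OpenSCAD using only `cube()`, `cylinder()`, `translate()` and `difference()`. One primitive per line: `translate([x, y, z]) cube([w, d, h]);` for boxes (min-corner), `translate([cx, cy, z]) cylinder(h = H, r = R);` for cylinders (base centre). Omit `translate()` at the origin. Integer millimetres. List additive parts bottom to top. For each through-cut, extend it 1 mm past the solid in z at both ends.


difference() {
  translate([100, 100, 0]) cylinder(h = 60, r = 100);
  translate([100, 80, -1]) cylinder(h = 62, r = 40);
}
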